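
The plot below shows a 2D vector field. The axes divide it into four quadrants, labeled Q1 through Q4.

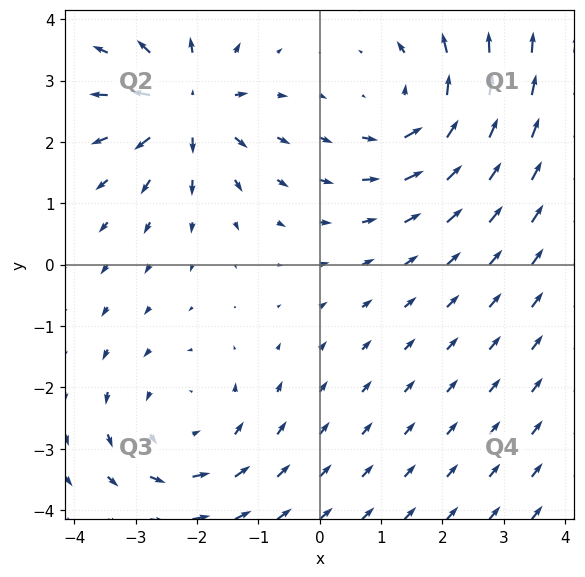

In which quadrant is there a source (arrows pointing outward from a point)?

Q2

The source sits at approximately (-2.2, 2.6), which lies in quadrant Q2. The divergence there is about +6, positive as expected for a source.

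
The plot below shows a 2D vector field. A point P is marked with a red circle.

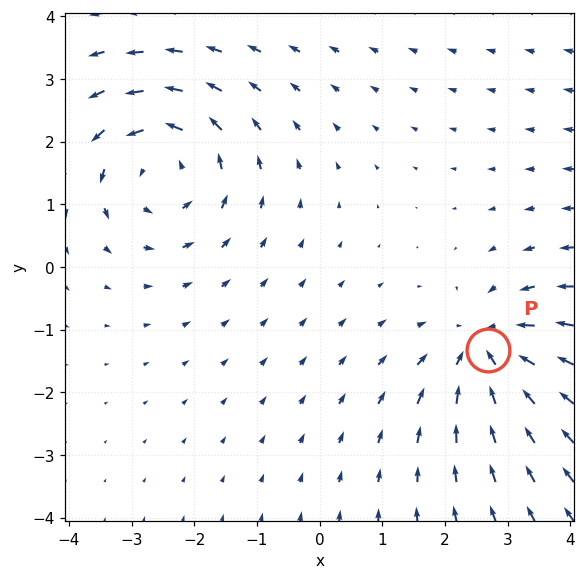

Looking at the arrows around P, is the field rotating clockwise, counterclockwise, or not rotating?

not rotating

Near P at (2.7, -1.3) the arrows show no circulation. The curl there is ≈0.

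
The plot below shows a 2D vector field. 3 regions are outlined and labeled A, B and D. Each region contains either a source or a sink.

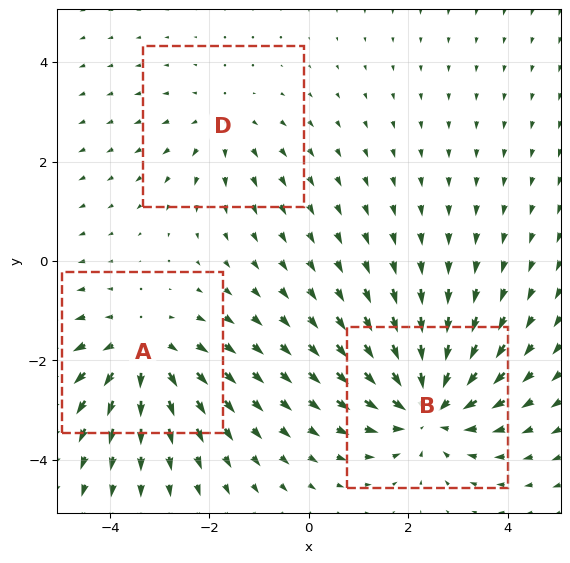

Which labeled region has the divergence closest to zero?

Divergence at each region's feature centre — A: about +3, B: about -4, D: about +2. Region D is closest to zero.

D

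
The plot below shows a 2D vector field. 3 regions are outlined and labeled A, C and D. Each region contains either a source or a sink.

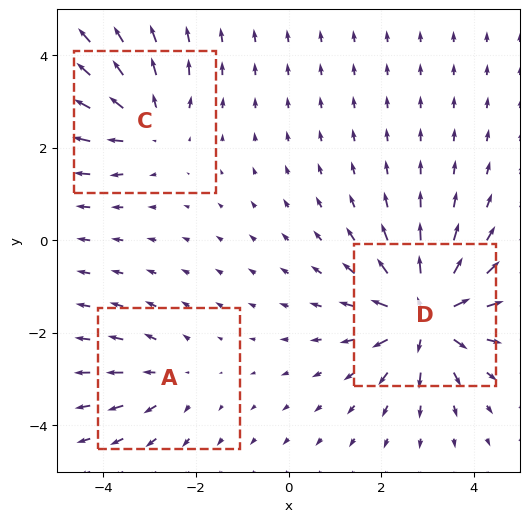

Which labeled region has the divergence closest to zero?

Divergence at each region's feature centre — A: about +2, C: about +3, D: about +6. Region A is closest to zero.

A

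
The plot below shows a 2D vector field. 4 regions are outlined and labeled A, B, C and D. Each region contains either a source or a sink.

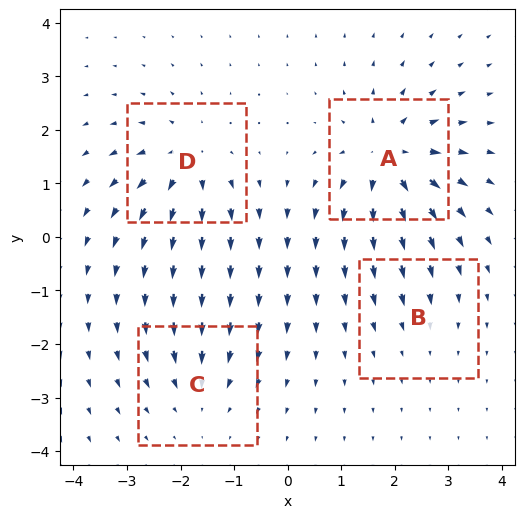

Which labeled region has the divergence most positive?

A

Divergence at each region's feature centre — A: about +8, B: about -2, C: about -4, D: about +6. Region A is most positive.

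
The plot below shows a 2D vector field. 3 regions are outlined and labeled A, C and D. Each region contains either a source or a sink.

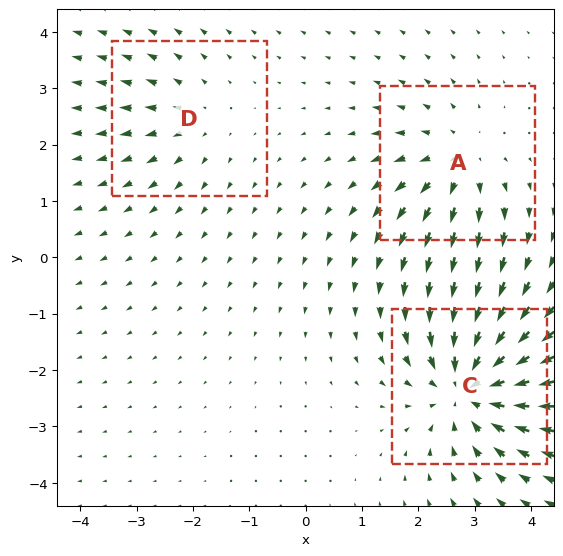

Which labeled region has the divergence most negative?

Divergence at each region's feature centre — A: about +3, C: about -5, D: about +2. Region C is most negative.

C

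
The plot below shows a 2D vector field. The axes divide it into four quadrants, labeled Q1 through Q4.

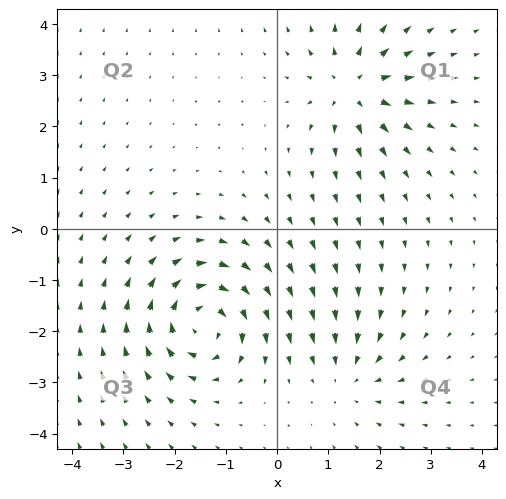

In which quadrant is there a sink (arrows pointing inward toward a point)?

Q4

The sink sits at approximately (1.4, -2.9), which lies in quadrant Q4. The divergence there is about -3, negative as expected for a sink.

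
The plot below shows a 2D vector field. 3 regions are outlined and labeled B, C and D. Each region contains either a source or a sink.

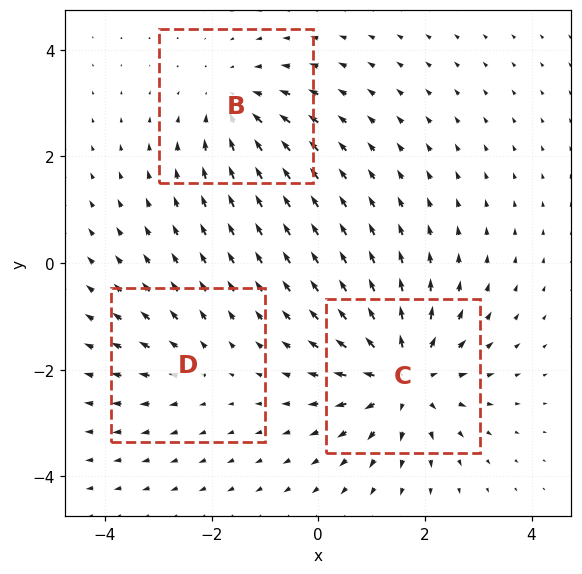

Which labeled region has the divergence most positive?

Divergence at each region's feature centre — B: about -3, C: about +5, D: about +2. Region C is most positive.

C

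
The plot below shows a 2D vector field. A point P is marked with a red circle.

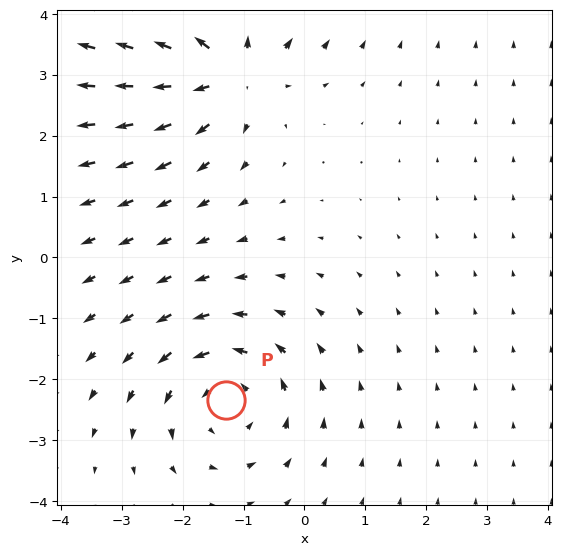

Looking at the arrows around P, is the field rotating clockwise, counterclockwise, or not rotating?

Near P at (-1.3, -2.3) the arrows circulate counterclockwise. The curl (z-component) there is about +3; positive curl means counterclockwise rotation.

counterclockwise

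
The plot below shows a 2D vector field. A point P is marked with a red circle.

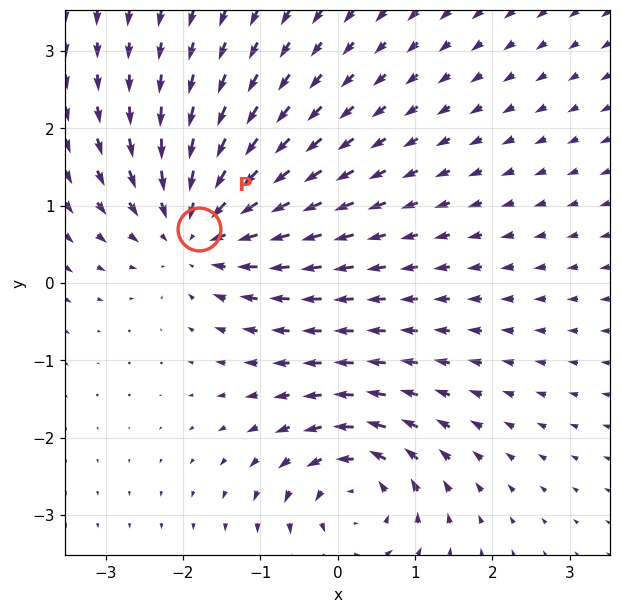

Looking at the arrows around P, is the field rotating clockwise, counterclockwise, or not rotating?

not rotating

Near P at (-1.8, 0.7) the arrows show no circulation. The curl there is ≈0.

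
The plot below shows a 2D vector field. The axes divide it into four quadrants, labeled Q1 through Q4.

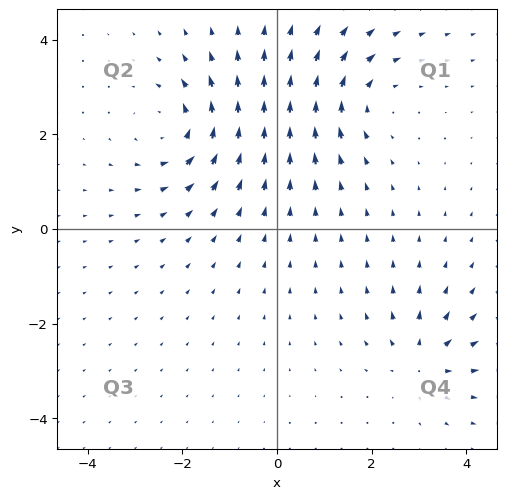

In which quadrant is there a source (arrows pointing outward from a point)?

Q4

The source sits at approximately (3.1, -2.8), which lies in quadrant Q4. The divergence there is about +4, positive as expected for a source.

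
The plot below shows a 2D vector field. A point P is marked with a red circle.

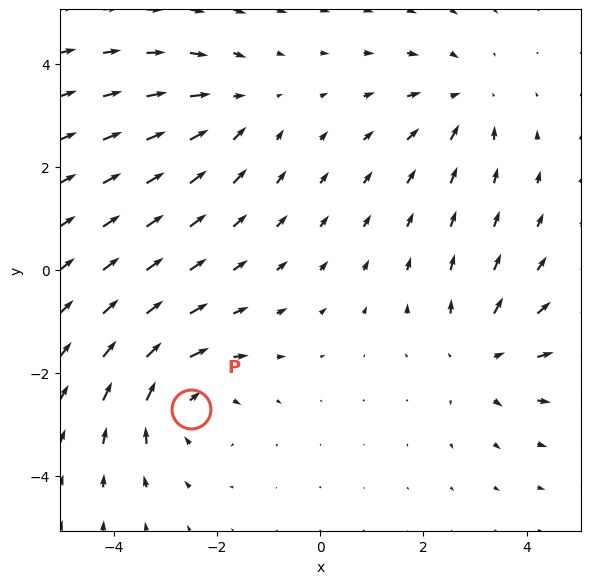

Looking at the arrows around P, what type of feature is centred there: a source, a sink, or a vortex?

At P (-2.5, -2.7) the arrows circulate clockwise. Divergence ≈0, curl about -3 — near-zero divergence with nonzero curl is a vortex.

vortex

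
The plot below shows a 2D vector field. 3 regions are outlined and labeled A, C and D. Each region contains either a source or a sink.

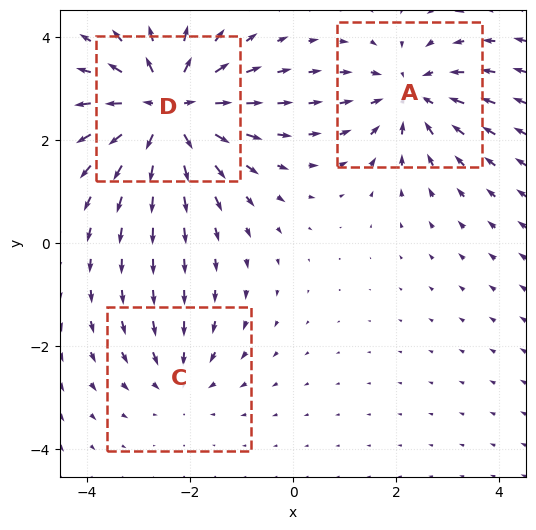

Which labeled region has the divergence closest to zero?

Divergence at each region's feature centre — A: about -3, C: about -2, D: about +5. Region C is closest to zero.

C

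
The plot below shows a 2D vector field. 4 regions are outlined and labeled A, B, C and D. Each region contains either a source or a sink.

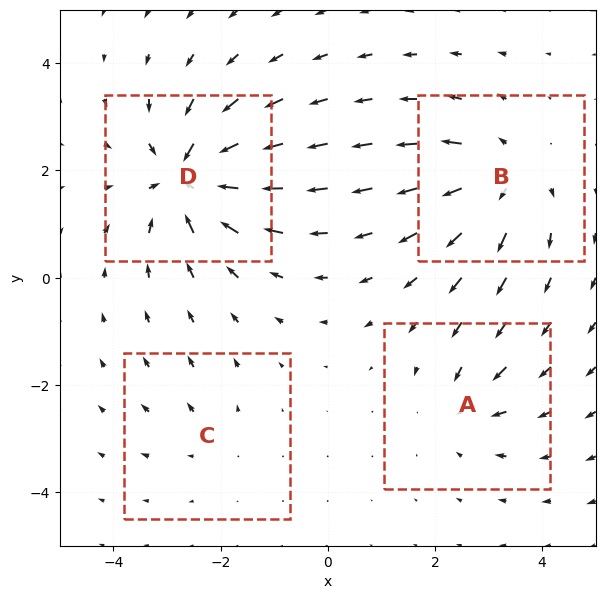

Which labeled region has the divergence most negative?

D

Divergence at each region's feature centre — A: about -4, B: about +6, C: about +2, D: about -8. Region D is most negative.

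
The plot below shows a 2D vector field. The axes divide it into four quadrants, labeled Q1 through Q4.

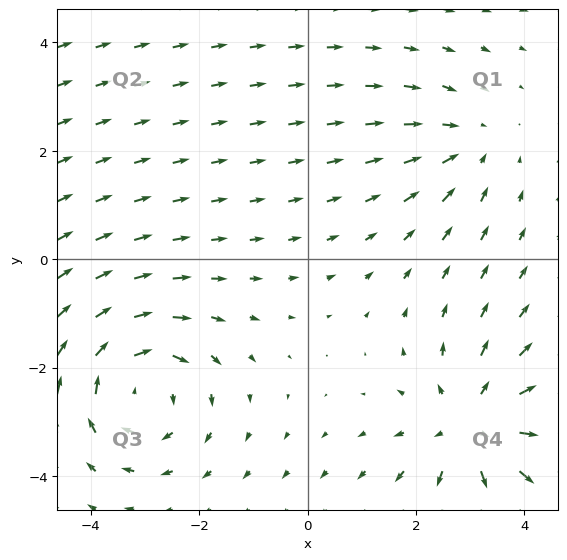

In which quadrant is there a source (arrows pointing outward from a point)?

The source sits at approximately (3.1, -3.1), which lies in quadrant Q4. The divergence there is about +4, positive as expected for a source.

Q4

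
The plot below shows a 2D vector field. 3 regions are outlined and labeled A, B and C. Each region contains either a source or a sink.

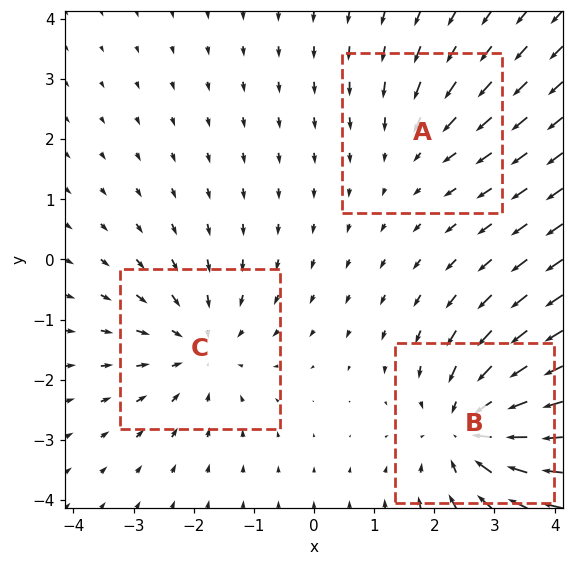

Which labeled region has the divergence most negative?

B

Divergence at each region's feature centre — A: about -2, B: about -4, C: about -3. Region B is most negative.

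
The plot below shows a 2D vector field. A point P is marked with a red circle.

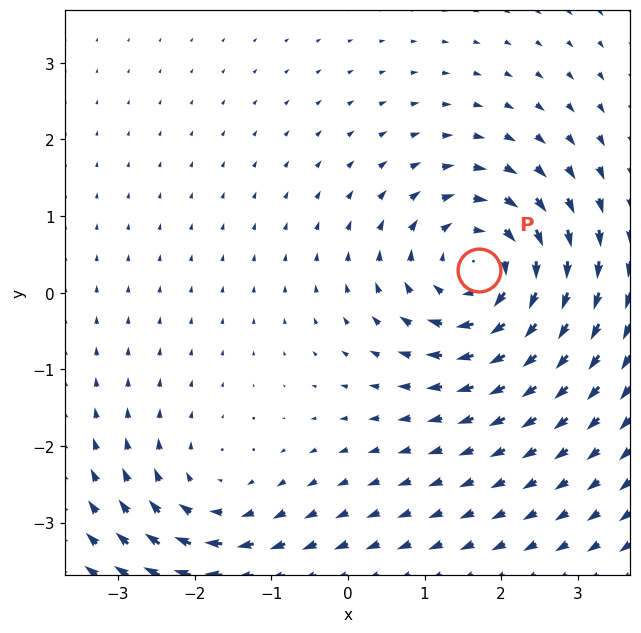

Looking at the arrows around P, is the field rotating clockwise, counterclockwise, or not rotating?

clockwise

Near P at (1.7, 0.3) the arrows circulate clockwise. The curl (z-component) there is about -5; negative curl means clockwise rotation.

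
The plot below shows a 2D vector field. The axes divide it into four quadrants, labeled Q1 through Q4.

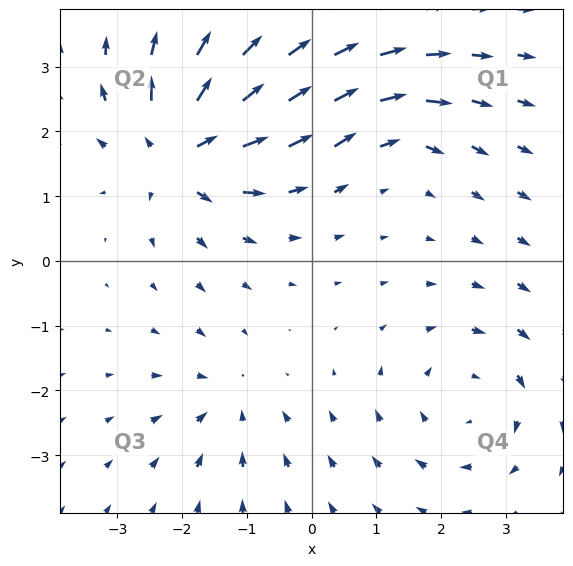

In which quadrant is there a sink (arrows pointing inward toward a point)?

The sink sits at approximately (-1.3, -2.2), which lies in quadrant Q3. The divergence there is about -3, negative as expected for a sink.

Q3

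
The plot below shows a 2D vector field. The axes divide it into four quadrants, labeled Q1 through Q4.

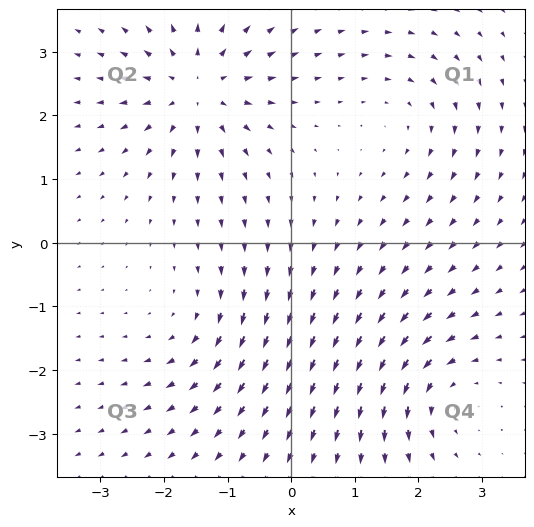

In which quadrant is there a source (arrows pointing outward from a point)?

The source sits at approximately (-1.5, 2.4), which lies in quadrant Q2. The divergence there is about +6, positive as expected for a source.

Q2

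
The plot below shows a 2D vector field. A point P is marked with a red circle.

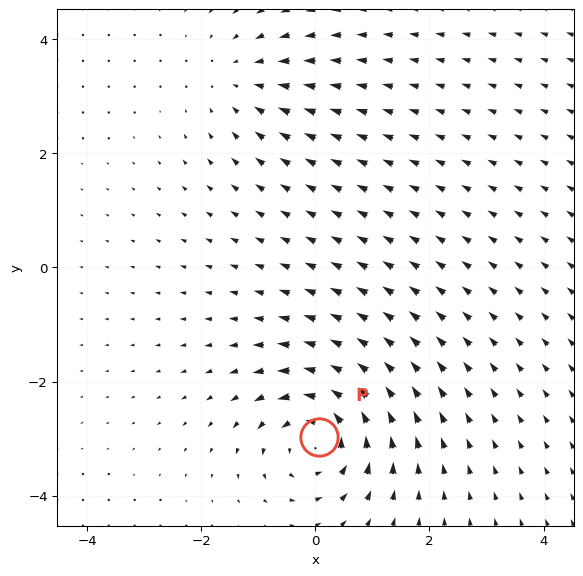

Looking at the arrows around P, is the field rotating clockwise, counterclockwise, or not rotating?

Near P at (0.1, -3.0) the arrows circulate counterclockwise. The curl (z-component) there is about +6; positive curl means counterclockwise rotation.

counterclockwise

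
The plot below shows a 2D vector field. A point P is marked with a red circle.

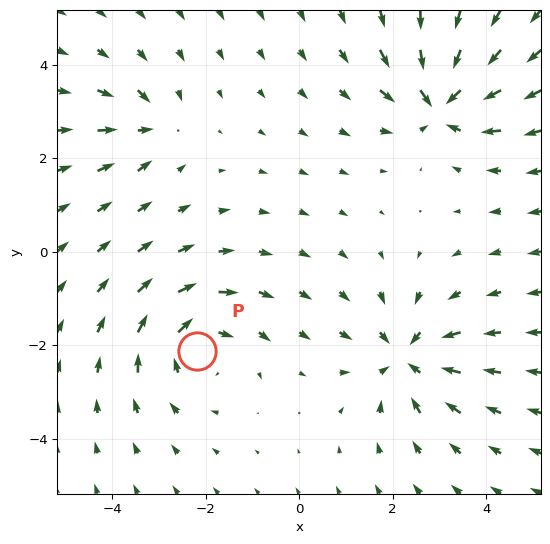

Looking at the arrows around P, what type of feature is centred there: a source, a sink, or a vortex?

At P (-2.2, -2.1) the arrows circulate clockwise. Divergence ≈0, curl about -4 — near-zero divergence with nonzero curl is a vortex.

vortex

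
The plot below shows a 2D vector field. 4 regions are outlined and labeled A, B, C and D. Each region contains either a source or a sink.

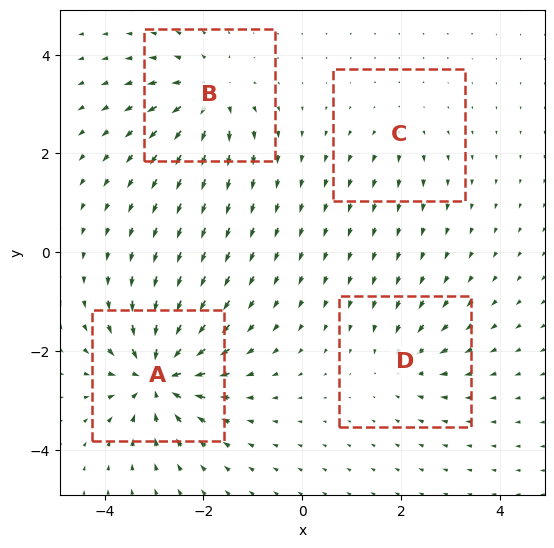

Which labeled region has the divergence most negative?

A

Divergence at each region's feature centre — A: about -9, B: about +6, C: about +3, D: about -4. Region A is most negative.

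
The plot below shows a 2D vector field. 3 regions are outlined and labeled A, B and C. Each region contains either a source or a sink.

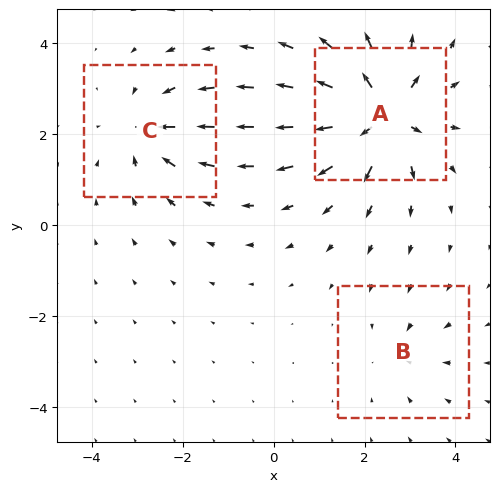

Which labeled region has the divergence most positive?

A

Divergence at each region's feature centre — A: about +6, B: about -2, C: about -4. Region A is most positive.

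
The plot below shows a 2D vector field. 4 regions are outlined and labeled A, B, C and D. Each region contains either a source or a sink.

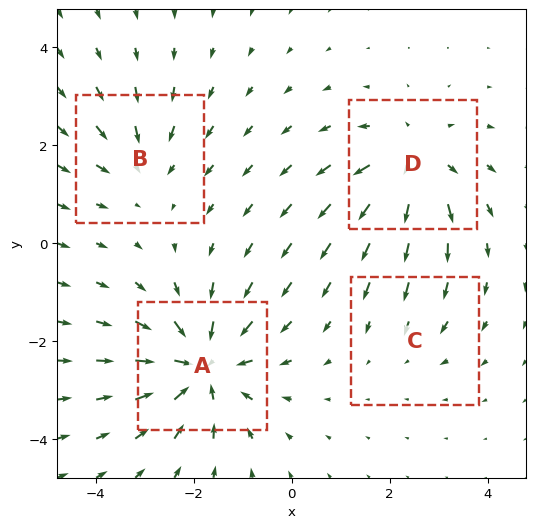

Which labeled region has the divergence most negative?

A

Divergence at each region's feature centre — A: about -7, B: about -3, C: about -2, D: about +5. Region A is most negative.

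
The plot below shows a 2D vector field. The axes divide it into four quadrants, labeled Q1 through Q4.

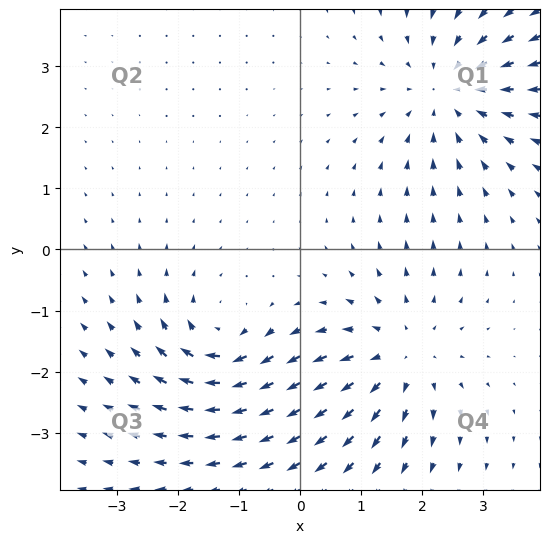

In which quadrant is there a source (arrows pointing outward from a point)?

The source sits at approximately (1.6, -1.7), which lies in quadrant Q4. The divergence there is about +4, positive as expected for a source.

Q4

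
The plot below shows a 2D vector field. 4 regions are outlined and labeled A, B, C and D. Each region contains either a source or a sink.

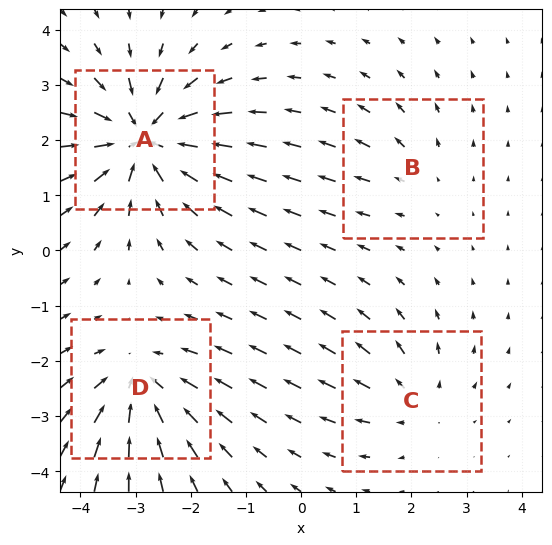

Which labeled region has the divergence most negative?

Divergence at each region's feature centre — A: about -7, B: about +2, C: about +3, D: about -5. Region A is most negative.

A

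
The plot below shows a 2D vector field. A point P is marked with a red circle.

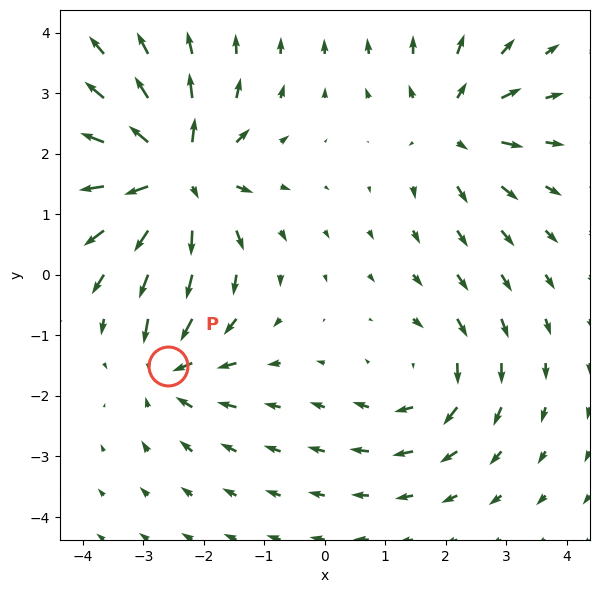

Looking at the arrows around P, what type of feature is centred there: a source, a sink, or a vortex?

At P (-2.6, -1.5) the arrows converge inward. Divergence about -4, curl ≈0 — negative divergence with near-zero curl is a sink.

sink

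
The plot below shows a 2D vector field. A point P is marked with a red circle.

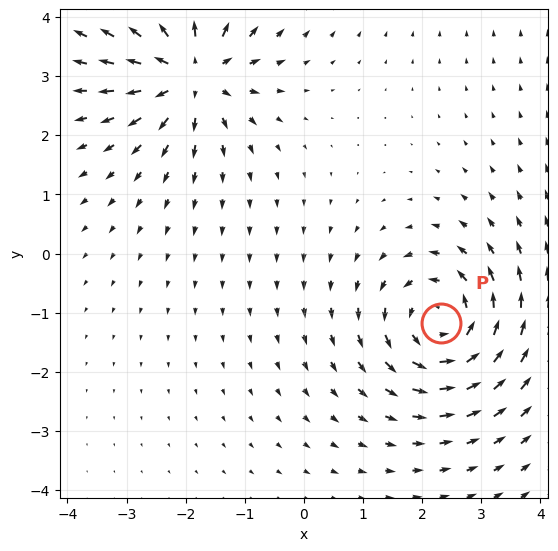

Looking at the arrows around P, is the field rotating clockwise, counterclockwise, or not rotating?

Near P at (2.3, -1.2) the arrows circulate counterclockwise. The curl (z-component) there is about +5; positive curl means counterclockwise rotation.

counterclockwise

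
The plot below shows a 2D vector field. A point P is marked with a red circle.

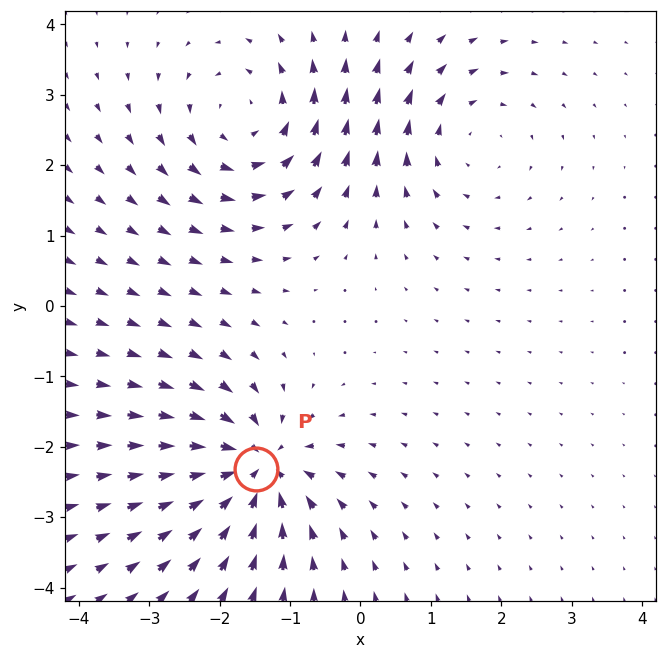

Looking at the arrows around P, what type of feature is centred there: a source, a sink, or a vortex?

sink

At P (-1.5, -2.3) the arrows converge inward. Divergence about -7, curl ≈0 — negative divergence with near-zero curl is a sink.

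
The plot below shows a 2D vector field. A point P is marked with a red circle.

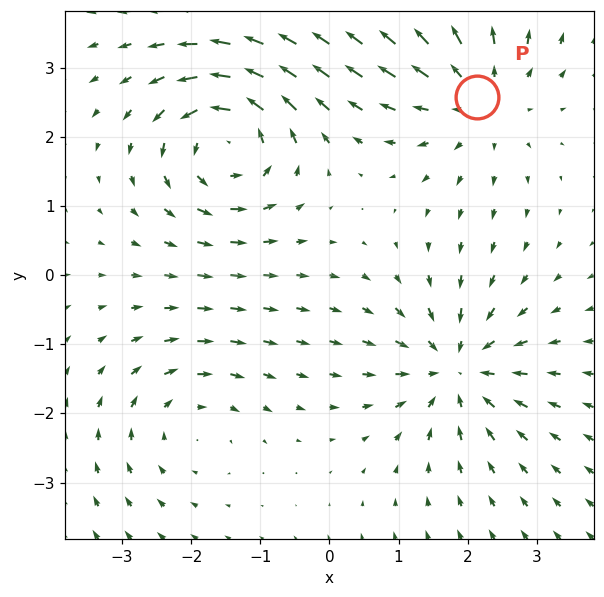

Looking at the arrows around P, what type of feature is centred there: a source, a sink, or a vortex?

source

At P (2.1, 2.6) the arrows spread outward. Divergence about +4, curl ≈0 — positive divergence with near-zero curl is a source.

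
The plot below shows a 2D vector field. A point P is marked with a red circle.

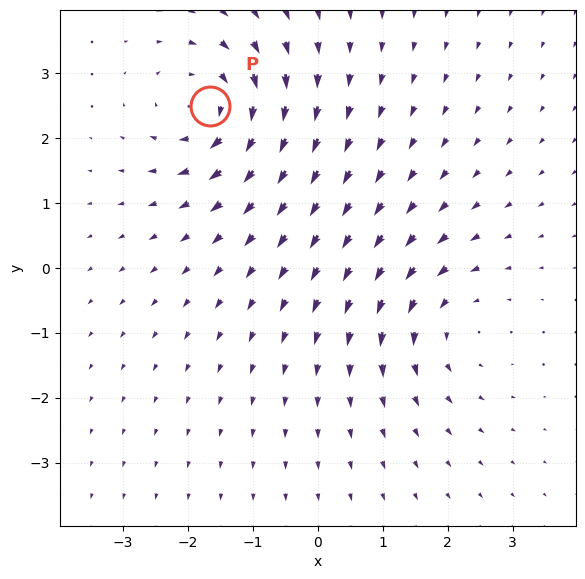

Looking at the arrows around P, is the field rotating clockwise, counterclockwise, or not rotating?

clockwise

Near P at (-1.7, 2.5) the arrows circulate clockwise. The curl (z-component) there is about -5; negative curl means clockwise rotation.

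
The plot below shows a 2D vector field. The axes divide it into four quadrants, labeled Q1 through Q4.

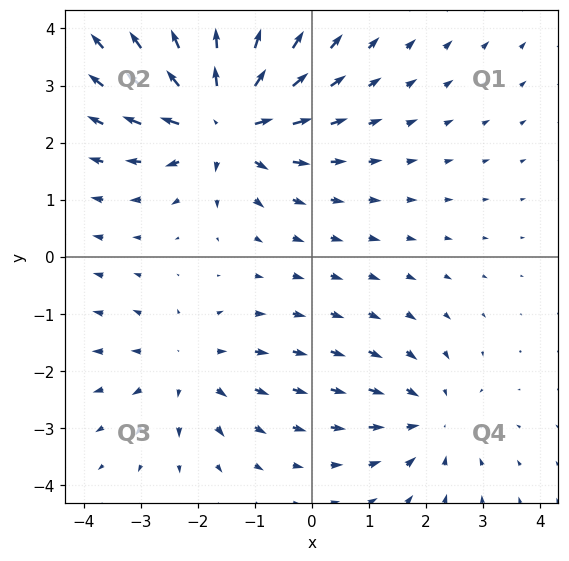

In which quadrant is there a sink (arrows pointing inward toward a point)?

Q4

The sink sits at approximately (2.1, -2.8), which lies in quadrant Q4. The divergence there is about -2, negative as expected for a sink.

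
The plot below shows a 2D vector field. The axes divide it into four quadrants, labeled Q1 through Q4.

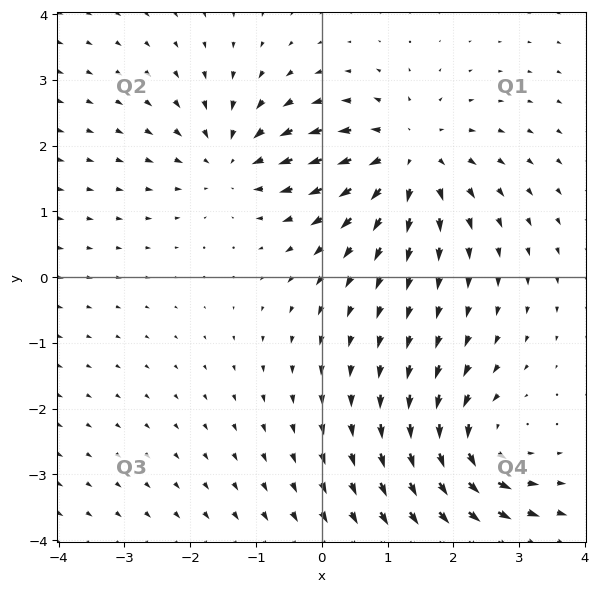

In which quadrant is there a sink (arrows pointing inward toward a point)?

Q2

The sink sits at approximately (-1.4, 1.8), which lies in quadrant Q2. The divergence there is about -3, negative as expected for a sink.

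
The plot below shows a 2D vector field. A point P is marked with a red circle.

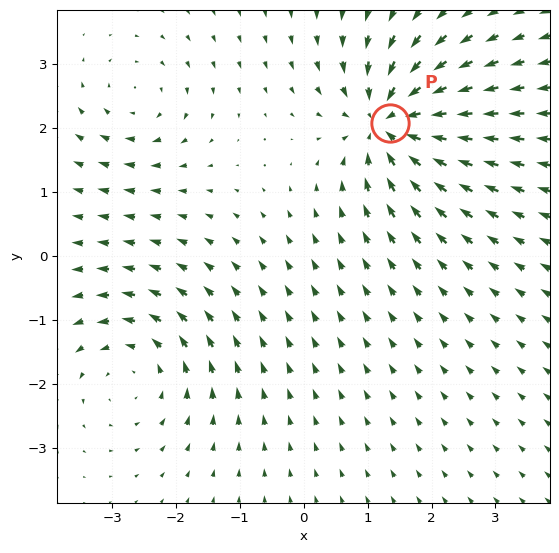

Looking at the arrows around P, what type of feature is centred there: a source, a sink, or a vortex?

At P (1.4, 2.1) the arrows converge inward. Divergence about -7, curl ≈0 — negative divergence with near-zero curl is a sink.

sink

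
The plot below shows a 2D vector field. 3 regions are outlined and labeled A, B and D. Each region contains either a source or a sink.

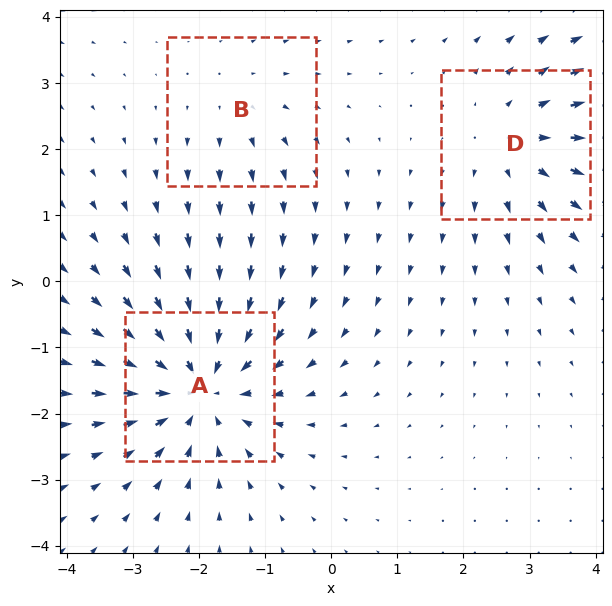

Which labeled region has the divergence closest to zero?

Divergence at each region's feature centre — A: about -5, B: about +2, D: about +3. Region B is closest to zero.

B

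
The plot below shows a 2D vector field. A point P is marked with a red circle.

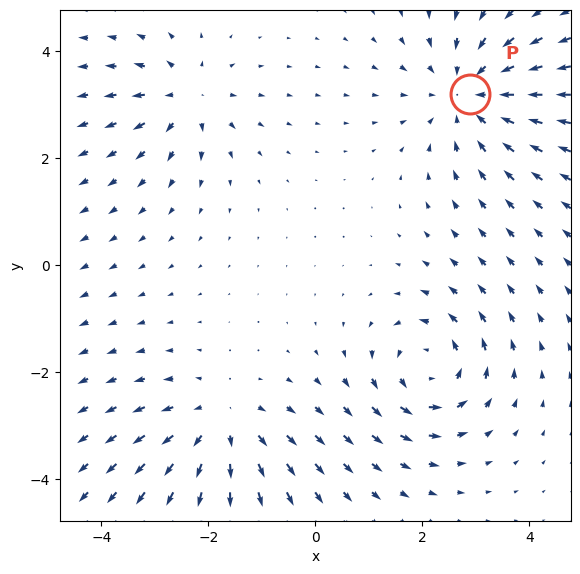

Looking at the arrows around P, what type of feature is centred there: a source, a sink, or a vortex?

At P (2.9, 3.2) the arrows converge inward. Divergence about -4, curl ≈0 — negative divergence with near-zero curl is a sink.

sink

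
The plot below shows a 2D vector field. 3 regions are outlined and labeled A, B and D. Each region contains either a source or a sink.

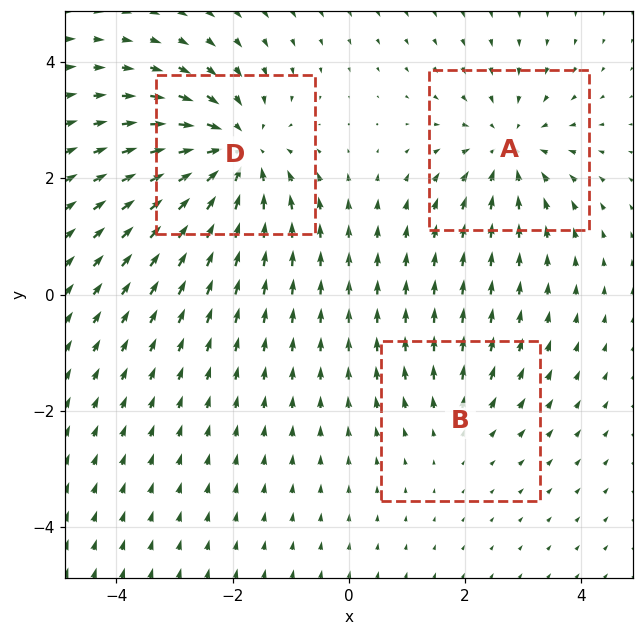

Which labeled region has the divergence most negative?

Divergence at each region's feature centre — A: about -3, B: about +2, D: about -5. Region D is most negative.

D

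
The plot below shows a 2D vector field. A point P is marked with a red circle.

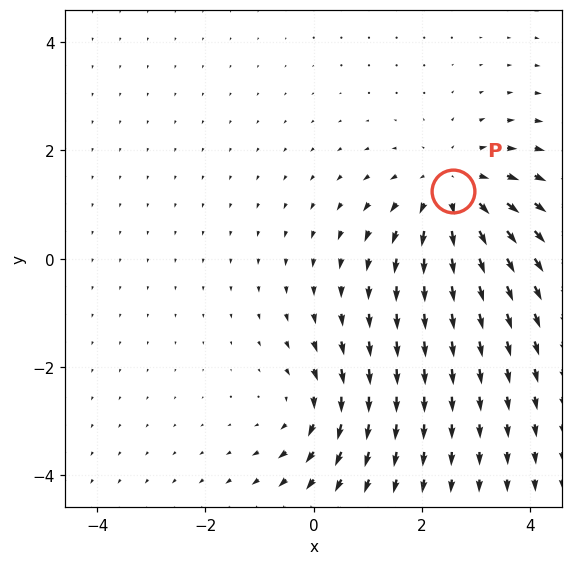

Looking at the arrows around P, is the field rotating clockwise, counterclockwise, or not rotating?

not rotating

Near P at (2.6, 1.2) the arrows show no circulation. The curl there is ≈0.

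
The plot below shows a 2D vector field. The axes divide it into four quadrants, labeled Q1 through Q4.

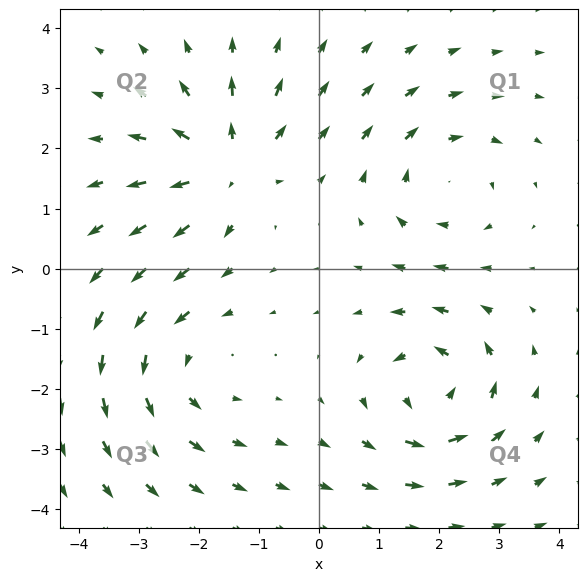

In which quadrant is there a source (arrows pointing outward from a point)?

Q2

The source sits at approximately (-1.5, 1.7), which lies in quadrant Q2. The divergence there is about +6, positive as expected for a source.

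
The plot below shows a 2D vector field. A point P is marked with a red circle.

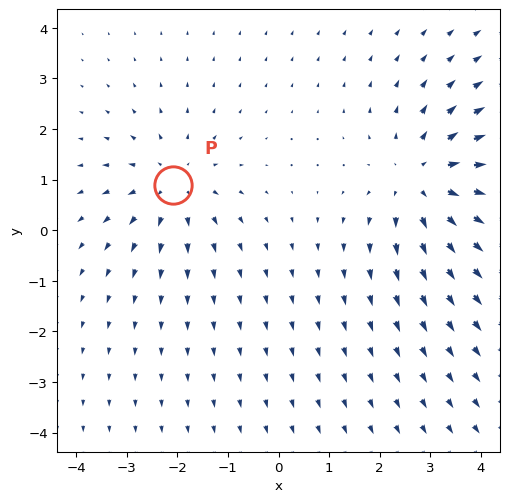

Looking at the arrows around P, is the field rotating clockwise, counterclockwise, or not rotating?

Near P at (-2.1, 0.9) the arrows show no circulation. The curl there is ≈0.

not rotating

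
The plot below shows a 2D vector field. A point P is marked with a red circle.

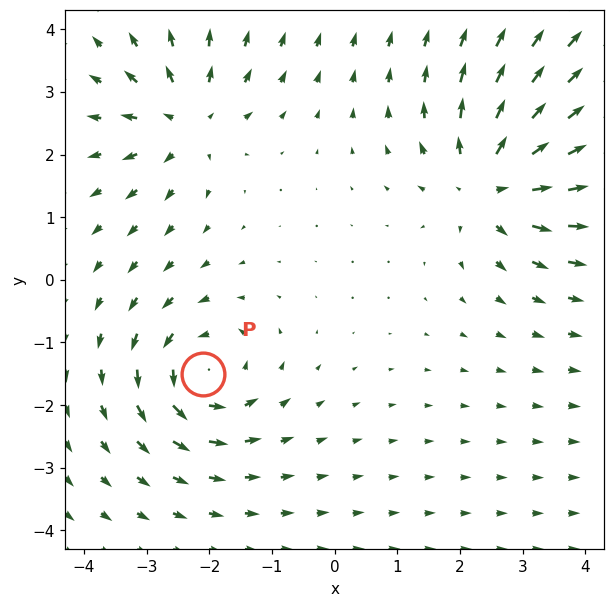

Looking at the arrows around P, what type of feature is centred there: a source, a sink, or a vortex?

At P (-2.1, -1.5) the arrows circulate counterclockwise. Divergence ≈0, curl about +4 — near-zero divergence with nonzero curl is a vortex.

vortex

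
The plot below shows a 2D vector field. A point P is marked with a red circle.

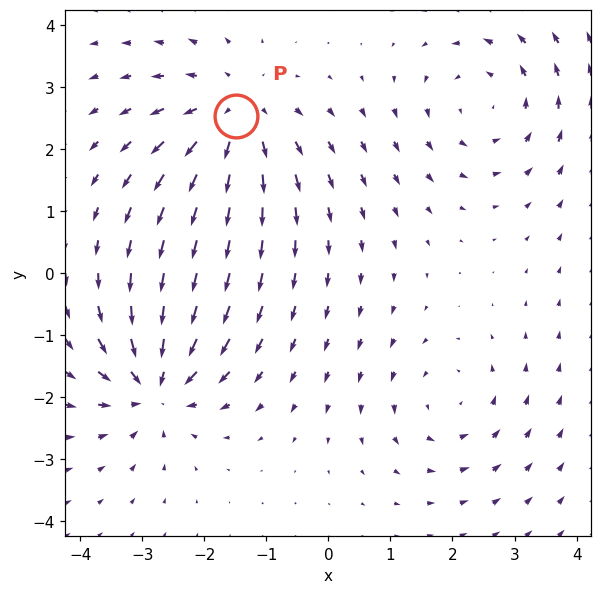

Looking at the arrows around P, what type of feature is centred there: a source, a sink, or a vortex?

At P (-1.5, 2.5) the arrows spread outward. Divergence about +5, curl ≈0 — positive divergence with near-zero curl is a source.

source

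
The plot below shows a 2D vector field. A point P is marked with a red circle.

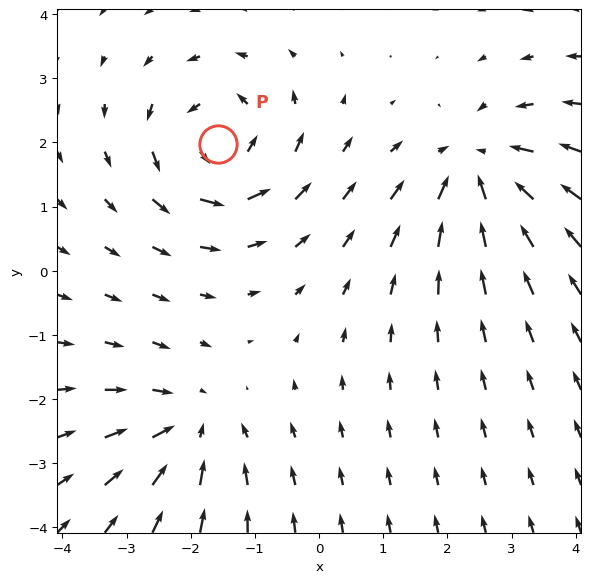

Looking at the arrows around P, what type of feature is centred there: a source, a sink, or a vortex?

vortex

At P (-1.6, 2.0) the arrows circulate counterclockwise. Divergence ≈0, curl about +5 — near-zero divergence with nonzero curl is a vortex.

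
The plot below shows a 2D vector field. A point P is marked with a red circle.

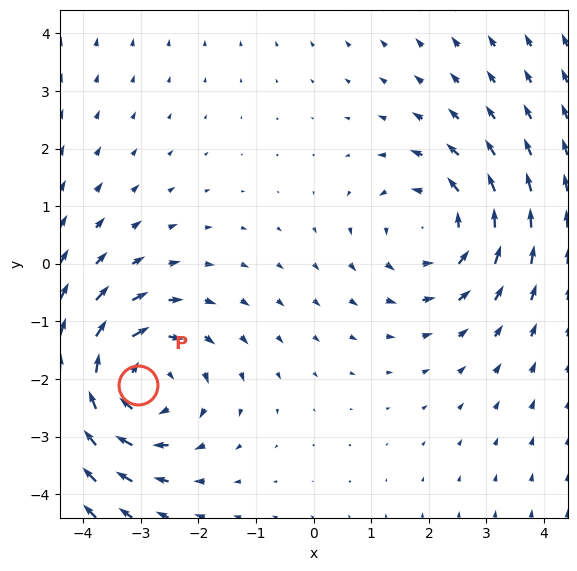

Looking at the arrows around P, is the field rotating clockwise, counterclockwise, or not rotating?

clockwise

Near P at (-3.0, -2.1) the arrows circulate clockwise. The curl (z-component) there is about -3; negative curl means clockwise rotation.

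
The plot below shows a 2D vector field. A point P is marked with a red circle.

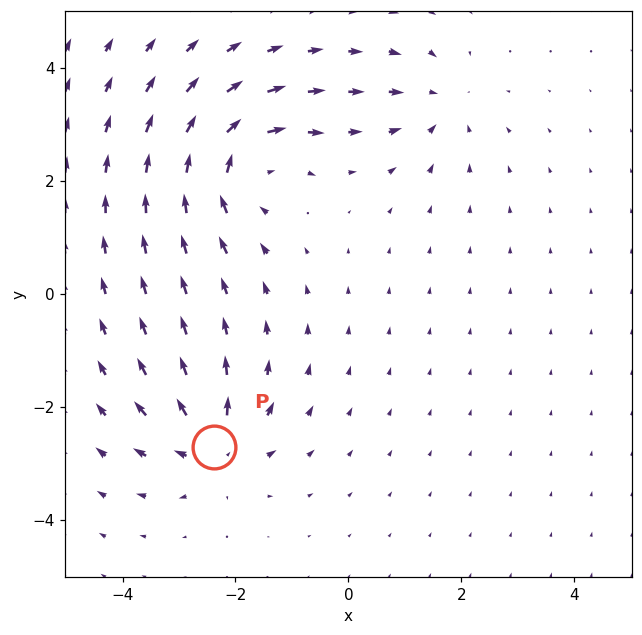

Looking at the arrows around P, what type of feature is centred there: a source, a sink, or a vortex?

source

At P (-2.4, -2.7) the arrows spread outward. Divergence about +4, curl ≈0 — positive divergence with near-zero curl is a source.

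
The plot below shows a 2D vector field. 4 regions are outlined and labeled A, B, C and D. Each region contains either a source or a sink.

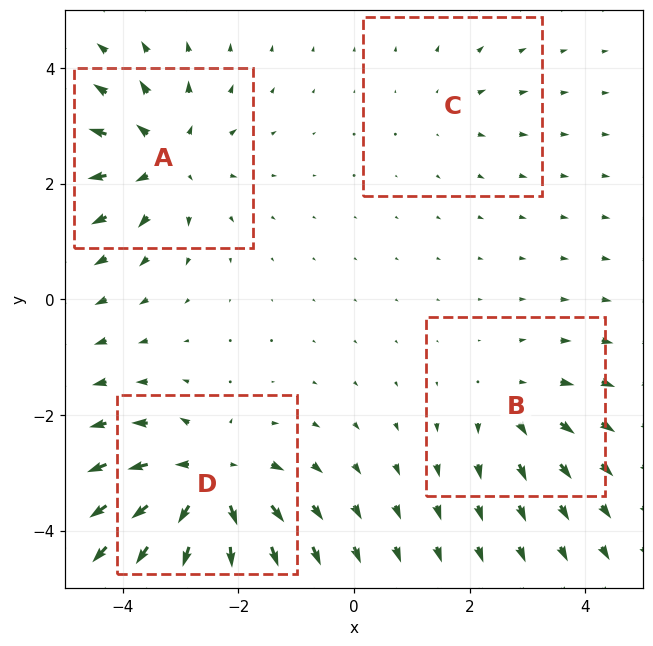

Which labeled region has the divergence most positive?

D

Divergence at each region's feature centre — A: about +6, B: about +4, C: about +2, D: about +8. Region D is most positive.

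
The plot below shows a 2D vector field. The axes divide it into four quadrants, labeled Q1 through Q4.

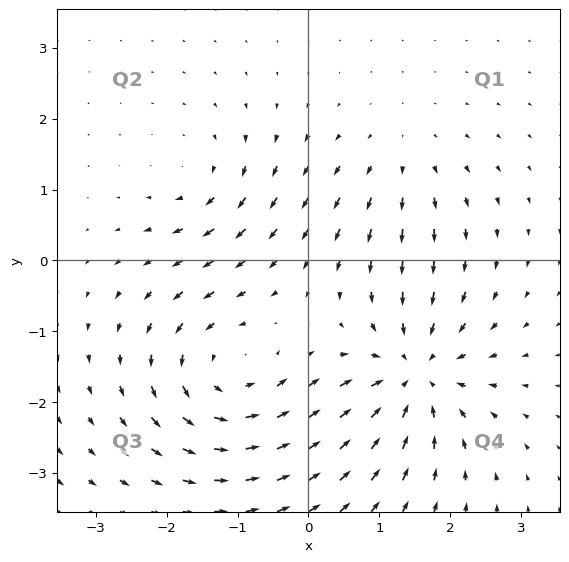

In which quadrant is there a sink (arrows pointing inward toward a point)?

Q4

The sink sits at approximately (1.5, -1.6), which lies in quadrant Q4. The divergence there is about -6, negative as expected for a sink.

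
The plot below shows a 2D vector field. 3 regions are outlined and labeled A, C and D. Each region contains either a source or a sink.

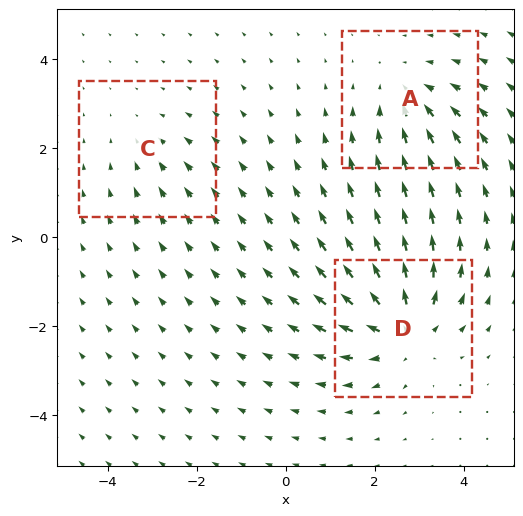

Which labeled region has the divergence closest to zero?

C

Divergence at each region's feature centre — A: about -3, C: about -2, D: about +4. Region C is closest to zero.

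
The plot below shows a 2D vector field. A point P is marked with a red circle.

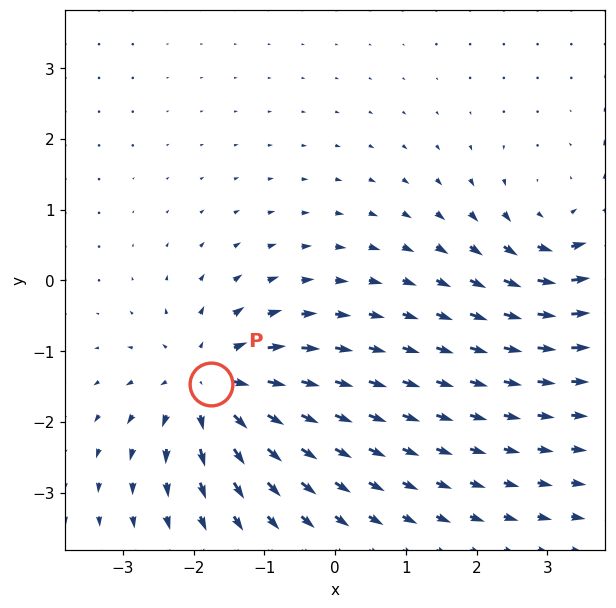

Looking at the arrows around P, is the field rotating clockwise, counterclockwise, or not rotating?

not rotating

Near P at (-1.8, -1.5) the arrows show no circulation. The curl there is ≈0.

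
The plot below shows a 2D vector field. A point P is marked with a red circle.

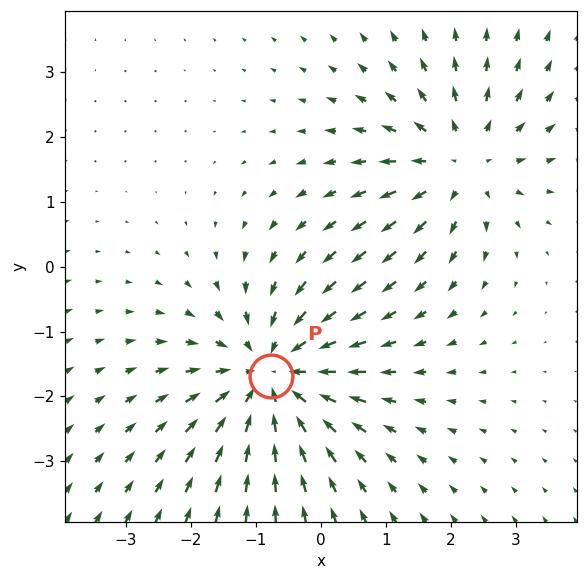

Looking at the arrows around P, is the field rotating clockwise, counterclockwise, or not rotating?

Near P at (-0.8, -1.7) the arrows show no circulation. The curl there is ≈0.

not rotating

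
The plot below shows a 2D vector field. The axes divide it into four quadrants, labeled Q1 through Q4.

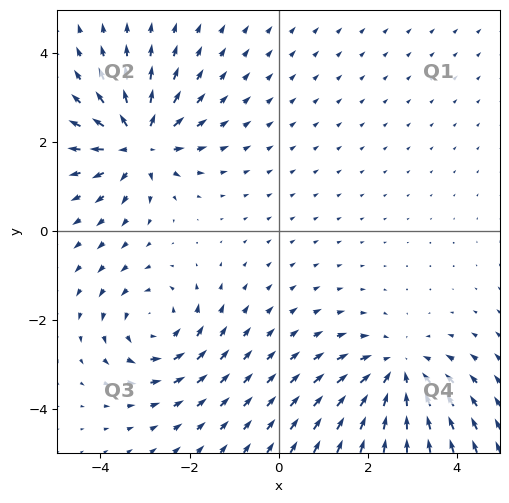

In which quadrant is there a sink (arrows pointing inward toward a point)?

The sink sits at approximately (2.7, -3.2), which lies in quadrant Q4. The divergence there is about -3, negative as expected for a sink.

Q4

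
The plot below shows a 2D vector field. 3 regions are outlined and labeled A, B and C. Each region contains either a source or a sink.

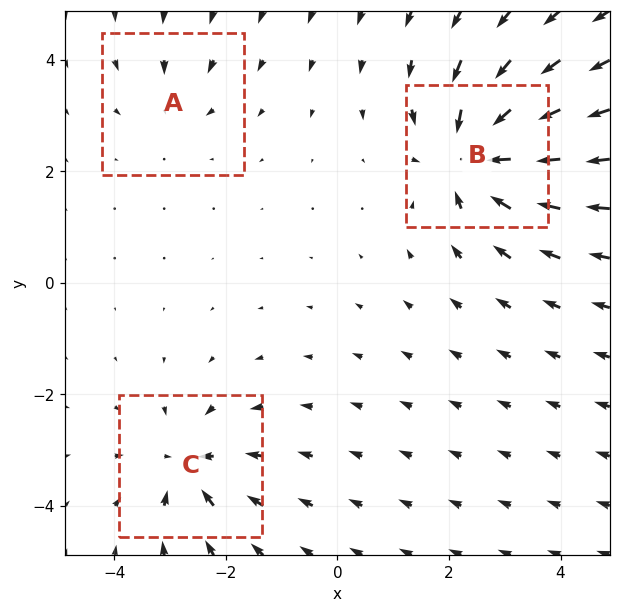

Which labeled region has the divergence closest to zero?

Divergence at each region's feature centre — A: about -2, B: about -7, C: about -4. Region A is closest to zero.

A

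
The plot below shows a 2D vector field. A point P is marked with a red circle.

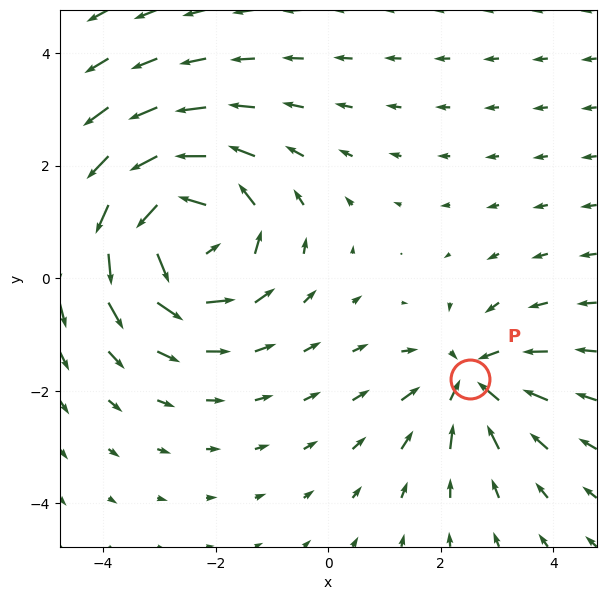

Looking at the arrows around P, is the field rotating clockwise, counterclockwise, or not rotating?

Near P at (2.5, -1.8) the arrows show no circulation. The curl there is ≈0.

not rotating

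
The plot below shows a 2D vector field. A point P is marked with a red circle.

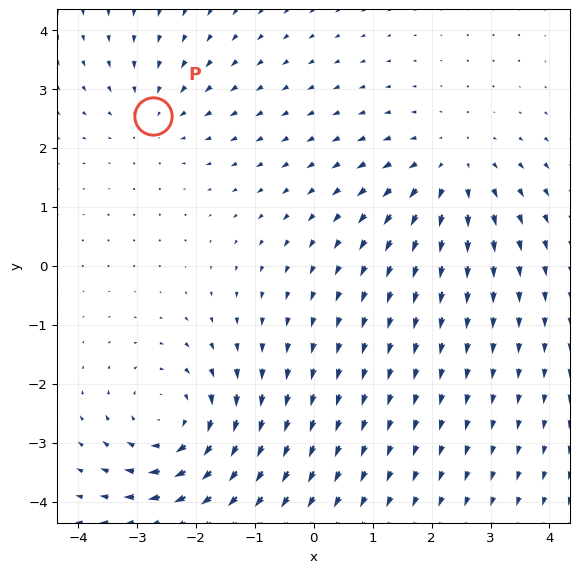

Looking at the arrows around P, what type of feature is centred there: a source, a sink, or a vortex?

sink

At P (-2.7, 2.6) the arrows converge inward. Divergence about -2, curl ≈0 — negative divergence with near-zero curl is a sink.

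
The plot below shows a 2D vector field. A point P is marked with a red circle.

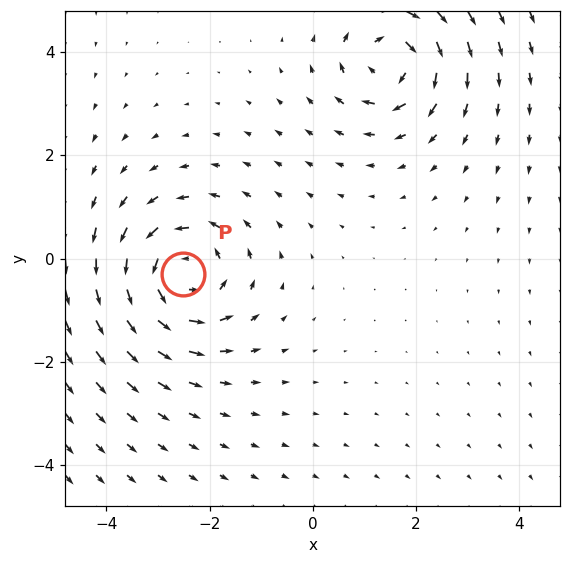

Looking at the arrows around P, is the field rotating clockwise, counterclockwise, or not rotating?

counterclockwise

Near P at (-2.5, -0.3) the arrows circulate counterclockwise. The curl (z-component) there is about +5; positive curl means counterclockwise rotation.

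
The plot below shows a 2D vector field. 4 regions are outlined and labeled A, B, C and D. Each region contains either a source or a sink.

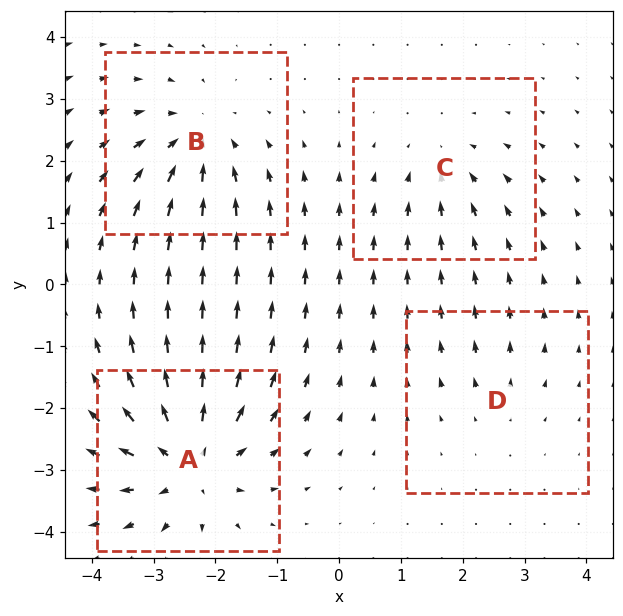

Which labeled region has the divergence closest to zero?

D

Divergence at each region's feature centre — A: about +7, B: about -5, C: about -3, D: about +2. Region D is closest to zero.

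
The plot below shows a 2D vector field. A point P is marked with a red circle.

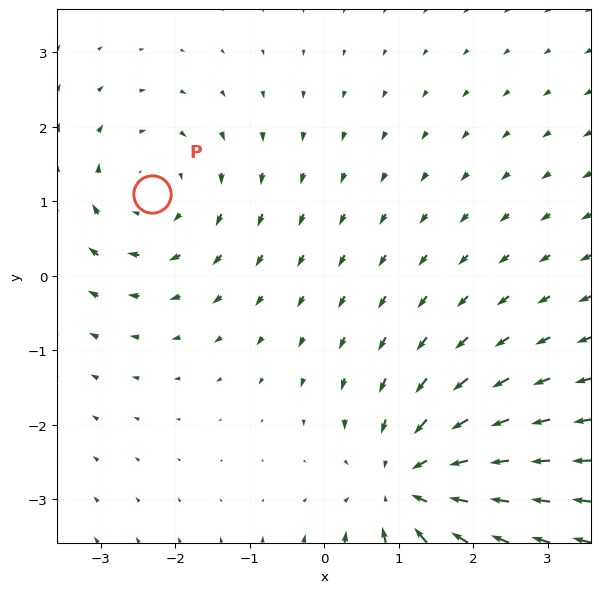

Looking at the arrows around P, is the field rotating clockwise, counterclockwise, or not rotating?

clockwise

Near P at (-2.3, 1.1) the arrows circulate clockwise. The curl (z-component) there is about -3; negative curl means clockwise rotation.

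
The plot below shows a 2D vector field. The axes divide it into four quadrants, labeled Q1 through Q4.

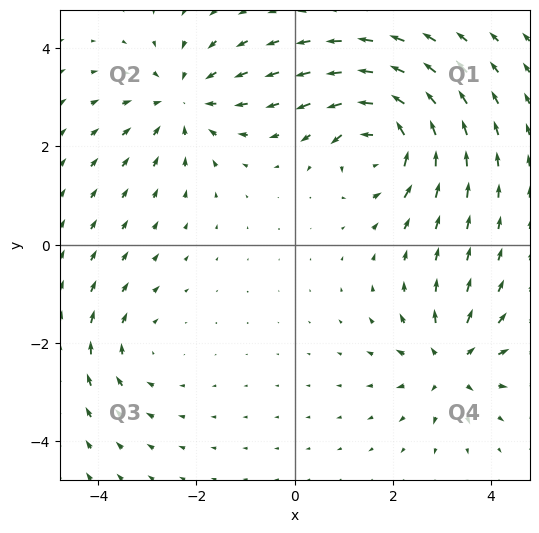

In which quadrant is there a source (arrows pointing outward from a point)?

The source sits at approximately (3.2, -2.4), which lies in quadrant Q4. The divergence there is about +4, positive as expected for a source.

Q4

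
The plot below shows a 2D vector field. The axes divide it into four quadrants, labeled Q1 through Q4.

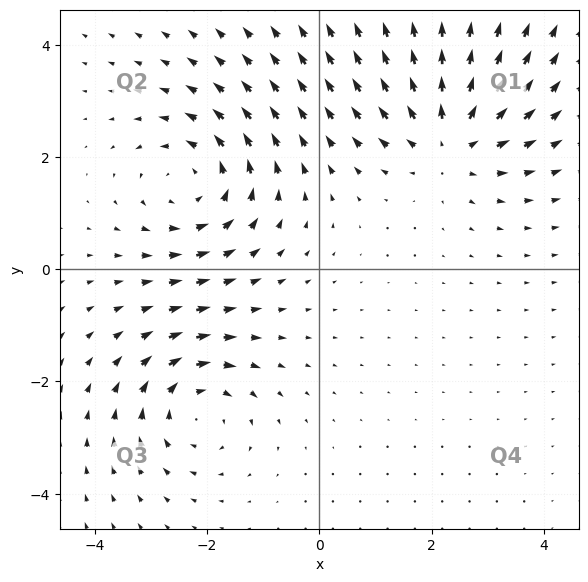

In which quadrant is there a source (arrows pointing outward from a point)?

Q1

The source sits at approximately (2.3, 2.3), which lies in quadrant Q1. The divergence there is about +4, positive as expected for a source.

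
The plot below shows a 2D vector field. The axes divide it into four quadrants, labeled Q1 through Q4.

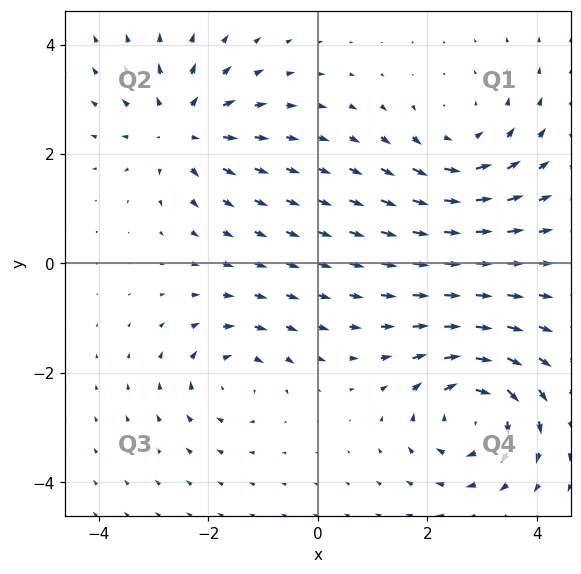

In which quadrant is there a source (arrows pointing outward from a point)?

Q2

The source sits at approximately (-2.5, 2.4), which lies in quadrant Q2. The divergence there is about +4, positive as expected for a source.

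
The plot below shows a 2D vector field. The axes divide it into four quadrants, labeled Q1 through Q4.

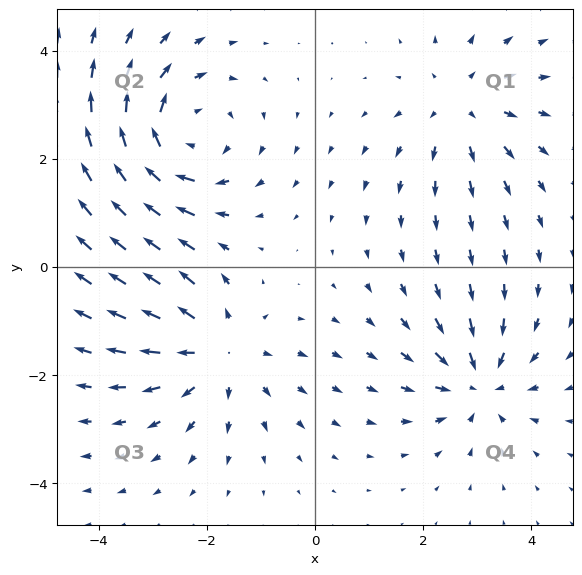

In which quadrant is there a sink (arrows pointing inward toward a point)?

Q4

The sink sits at approximately (3.0, -2.2), which lies in quadrant Q4. The divergence there is about -4, negative as expected for a sink.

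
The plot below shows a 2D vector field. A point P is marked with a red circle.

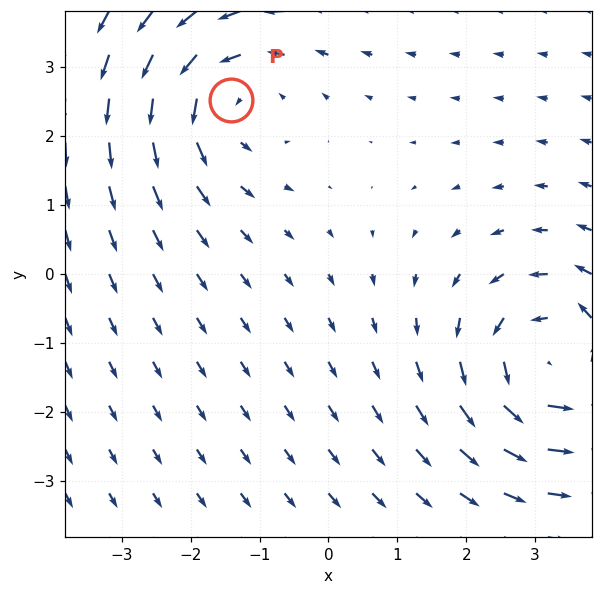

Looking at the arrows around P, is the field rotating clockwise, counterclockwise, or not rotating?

Near P at (-1.4, 2.5) the arrows circulate counterclockwise. The curl (z-component) there is about +3; positive curl means counterclockwise rotation.

counterclockwise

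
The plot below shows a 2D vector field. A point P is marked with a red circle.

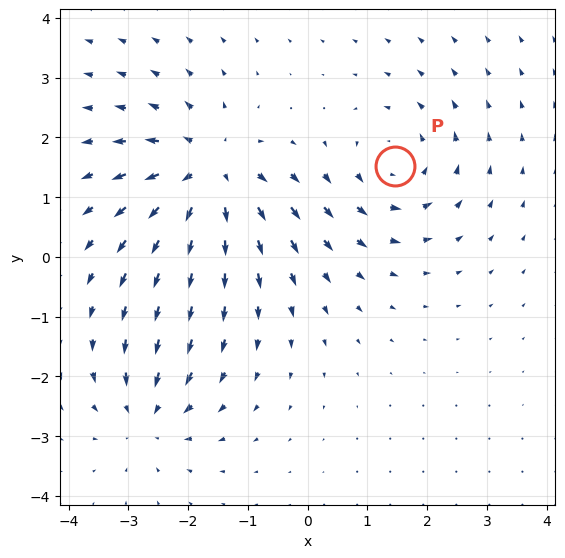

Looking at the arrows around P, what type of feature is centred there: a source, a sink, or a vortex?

vortex

At P (1.5, 1.5) the arrows circulate counterclockwise. Divergence ≈0, curl about +3 — near-zero divergence with nonzero curl is a vortex.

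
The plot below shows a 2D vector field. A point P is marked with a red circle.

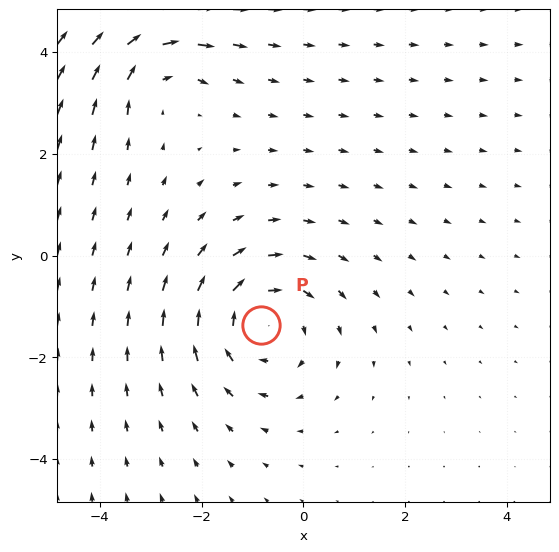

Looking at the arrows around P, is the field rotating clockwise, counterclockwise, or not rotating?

Near P at (-0.8, -1.4) the arrows circulate clockwise. The curl (z-component) there is about -3; negative curl means clockwise rotation.

clockwise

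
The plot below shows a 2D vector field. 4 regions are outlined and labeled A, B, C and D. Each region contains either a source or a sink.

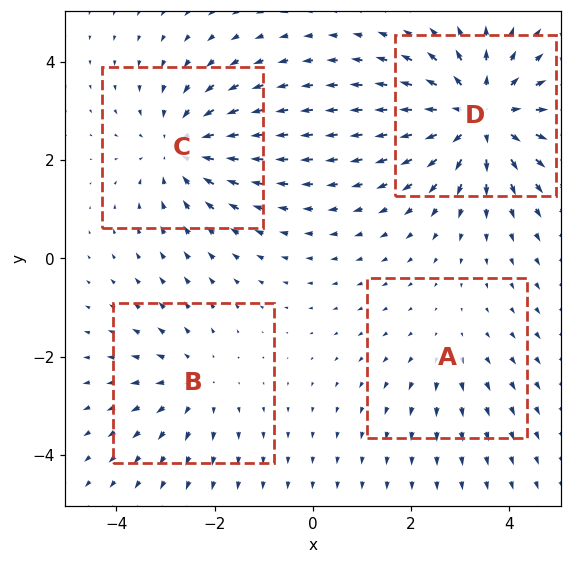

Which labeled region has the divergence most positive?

D

Divergence at each region's feature centre — A: about +2, B: about +3, C: about -4, D: about +5. Region D is most positive.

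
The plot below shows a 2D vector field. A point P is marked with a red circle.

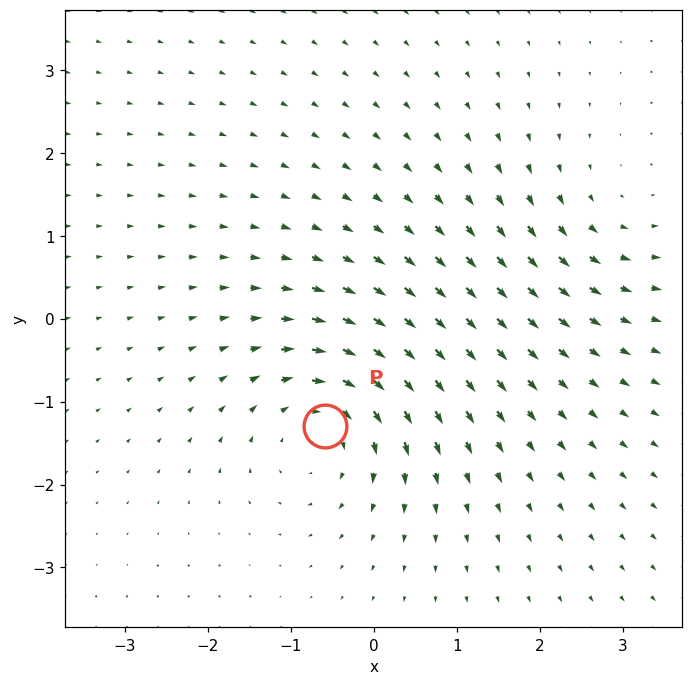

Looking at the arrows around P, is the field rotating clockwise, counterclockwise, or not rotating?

Near P at (-0.6, -1.3) the arrows circulate clockwise. The curl (z-component) there is about -5; negative curl means clockwise rotation.

clockwise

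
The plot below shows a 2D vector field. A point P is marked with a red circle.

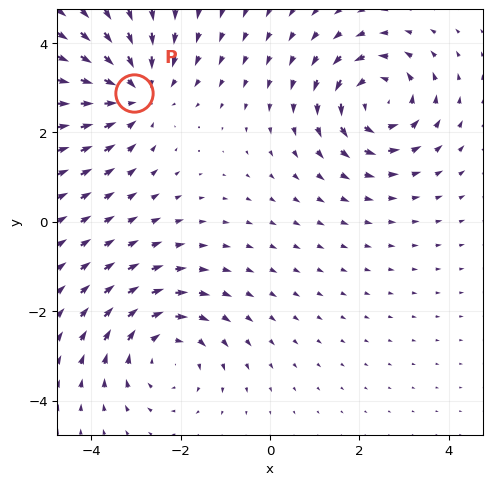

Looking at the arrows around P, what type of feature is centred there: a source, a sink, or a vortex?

sink

At P (-3.0, 2.9) the arrows converge inward. Divergence about -4, curl ≈0 — negative divergence with near-zero curl is a sink.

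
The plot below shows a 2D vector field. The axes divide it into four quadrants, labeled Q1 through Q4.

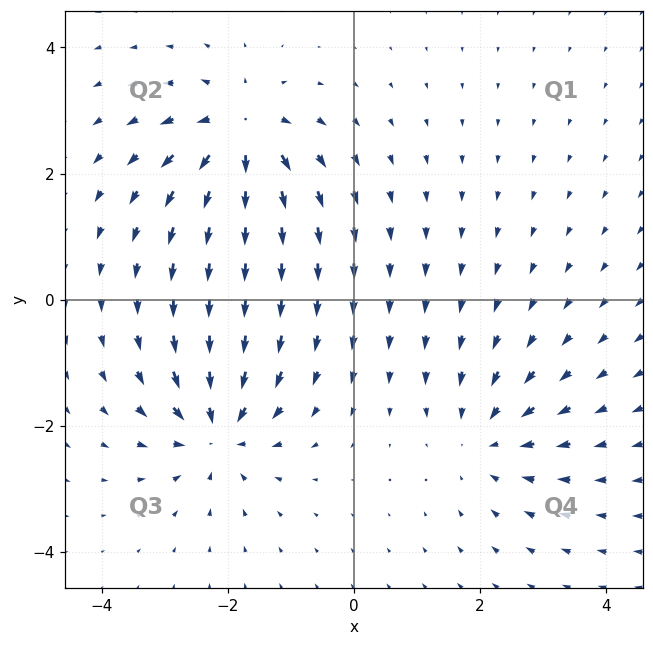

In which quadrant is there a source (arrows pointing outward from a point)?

The source sits at approximately (-1.8, 2.7), which lies in quadrant Q2. The divergence there is about +7, positive as expected for a source.

Q2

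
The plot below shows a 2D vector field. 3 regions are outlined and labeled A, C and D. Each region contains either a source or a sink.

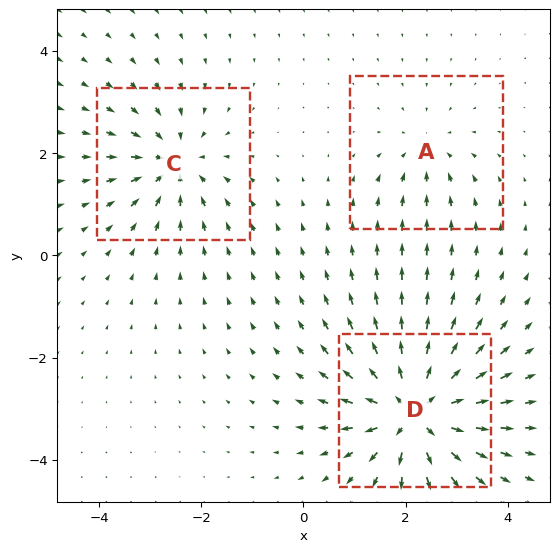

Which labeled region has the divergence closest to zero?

Divergence at each region's feature centre — A: about -2, C: about -4, D: about +6. Region A is closest to zero.

A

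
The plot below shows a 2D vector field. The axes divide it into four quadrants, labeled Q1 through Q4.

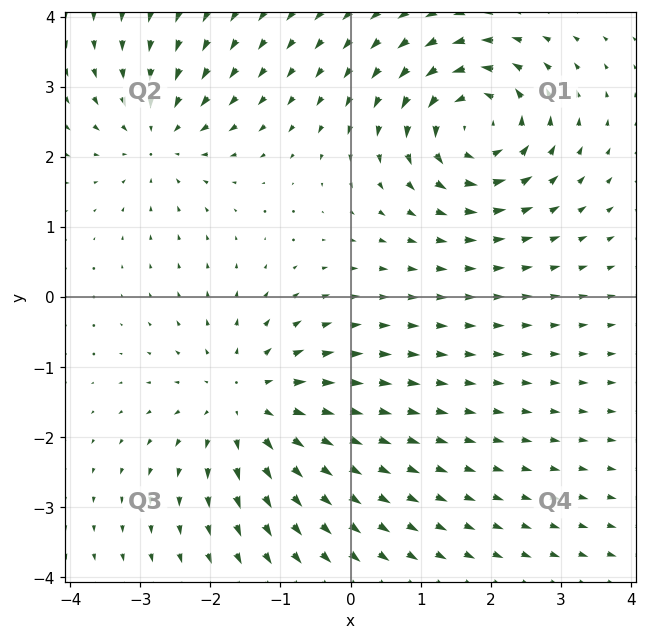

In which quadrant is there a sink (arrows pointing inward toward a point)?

The sink sits at approximately (-2.7, 2.3), which lies in quadrant Q2. The divergence there is about -3, negative as expected for a sink.

Q2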